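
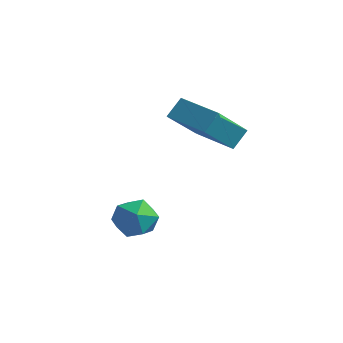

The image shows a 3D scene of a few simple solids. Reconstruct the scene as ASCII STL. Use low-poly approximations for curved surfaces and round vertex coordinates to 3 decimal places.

solid 
facet normal -0.994 0.047 0.100
outer loop
vertex -1.725 -0.266 4.309
vertex -1.779 1.112 3.121
vertex -1.812 -0.8 3.692
endloop
endfacet
facet normal 0.029 -0.758 0.652
outer loop
vertex -0.281 -0.872 3.539
vertex -1.725 -0.266 4.309
vertex -1.812 -0.8 3.692
endloop
endfacet
facet normal -0.994 0.047 0.100
outer loop
vertex -1.812 -0.8 3.692
vertex -1.779 1.112 3.121
vertex -1.866 0.578 2.505
endloop
endfacet
facet normal -0.106 -0.651 -0.751
outer loop
vertex -1.866 0.578 2.505
vertex -0.281 -0.872 3.539
vertex -1.812 -0.8 3.692
endloop
endfacet
facet normal 0.106 0.652 0.751
outer loop
vertex -1.725 -0.266 4.309
vertex -0.248 1.04 2.968
vertex -1.779 1.112 3.121
endloop
endfacet
facet normal 0.030 -0.757 0.652
outer loop
vertex -0.194 -0.338 4.155
vertex -1.725 -0.266 4.309
vertex -0.281 -0.872 3.539
endloop
endfacet
facet normal 0.106 0.651 0.751
outer loop
vertex -0.194 -0.338 4.155
vertex -0.248 1.04 2.968
vertex -1.725 -0.266 4.309
endloop
endfacet
facet normal -0.030 0.757 -0.652
outer loop
vertex -1.779 1.112 3.121
vertex -0.248 1.04 2.968
vertex -1.866 0.578 2.505
endloop
endfacet
facet normal -0.106 -0.652 -0.751
outer loop
vertex -0.335 0.506 2.351
vertex -0.281 -0.872 3.539
vertex -1.866 0.578 2.505
endloop
endfacet
facet normal -0.030 0.758 -0.652
outer loop
vertex -1.866 0.578 2.505
vertex -0.248 1.04 2.968
vertex -0.335 0.506 2.351
endloop
endfacet
facet normal 0.994 -0.047 -0.100
outer loop
vertex -0.335 0.506 2.351
vertex -0.194 -0.338 4.155
vertex -0.281 -0.872 3.539
endloop
endfacet
facet normal 0.994 -0.047 -0.100
outer loop
vertex -0.248 1.04 2.968
vertex -0.194 -0.338 4.155
vertex -0.335 0.506 2.351
endloop
endfacet
facet normal -0.275 0.743 0.610
outer loop
vertex -1.617 -1.615 0.16
vertex -2.248 -2.044 0.398
vertex -1.553 -2.106 0.787
endloop
endfacet
facet normal 0.433 0.731 0.528
outer loop
vertex -1.617 -1.615 0.16
vertex -1.553 -2.106 0.787
vertex -0.964 -2.066 0.249
endloop
endfacet
facet normal 0.576 0.800 -0.169
outer loop
vertex -1.617 -1.615 0.16
vertex -0.964 -2.066 0.249
vertex -1.295 -1.98 -0.473
endloop
endfacet
facet normal -0.045 0.855 -0.516
outer loop
vertex -1.617 -1.615 0.16
vertex -1.295 -1.98 -0.473
vertex -2.089 -1.966 -0.381
endloop
endfacet
facet normal -0.571 0.820 -0.034
outer loop
vertex -1.617 -1.615 0.16
vertex -2.089 -1.966 -0.381
vertex -2.248 -2.044 0.398
endloop
endfacet
facet normal 0.668 0.090 0.738
outer loop
vertex -0.964 -2.066 0.249
vertex -1.553 -2.106 0.787
vertex -1.191 -2.774 0.541
endloop
endfacet
facet normal -0.478 0.110 0.871
outer loop
vertex -1.553 -2.106 0.787
vertex -2.248 -2.044 0.398
vertex -1.985 -2.76 0.633
endloop
endfacet
facet normal -0.957 0.236 -0.172
outer loop
vertex -2.248 -2.044 0.398
vertex -2.089 -1.966 -0.381
vertex -2.316 -2.674 -0.089
endloop
endfacet
facet normal -0.105 0.293 -0.950
outer loop
vertex -2.089 -1.966 -0.381
vertex -1.295 -1.98 -0.473
vertex -1.727 -2.634 -0.627
endloop
endfacet
facet normal 0.899 0.203 -0.388
outer loop
vertex -1.295 -1.98 -0.473
vertex -0.964 -2.066 0.249
vertex -1.032 -2.696 -0.238
endloop
endfacet
facet normal 0.045 -0.855 0.516
outer loop
vertex -1.663 -3.125 -0.0
vertex -1.191 -2.774 0.541
vertex -1.985 -2.76 0.633
endloop
endfacet
facet normal -0.576 -0.800 0.169
outer loop
vertex -1.663 -3.125 -0.0
vertex -1.985 -2.76 0.633
vertex -2.316 -2.674 -0.089
endloop
endfacet
facet normal -0.433 -0.731 -0.528
outer loop
vertex -1.663 -3.125 -0.0
vertex -2.316 -2.674 -0.089
vertex -1.727 -2.634 -0.627
endloop
endfacet
facet normal 0.275 -0.743 -0.610
outer loop
vertex -1.663 -3.125 -0.0
vertex -1.727 -2.634 -0.627
vertex -1.032 -2.696 -0.238
endloop
endfacet
facet normal 0.571 -0.820 0.034
outer loop
vertex -1.663 -3.125 -0.0
vertex -1.032 -2.696 -0.238
vertex -1.191 -2.774 0.541
endloop
endfacet
facet normal 0.105 -0.293 0.950
outer loop
vertex -1.985 -2.76 0.633
vertex -1.191 -2.774 0.541
vertex -1.553 -2.106 0.787
endloop
endfacet
facet normal -0.899 -0.203 0.388
outer loop
vertex -2.316 -2.674 -0.089
vertex -1.985 -2.76 0.633
vertex -2.248 -2.044 0.398
endloop
endfacet
facet normal -0.668 -0.090 -0.738
outer loop
vertex -1.727 -2.634 -0.627
vertex -2.316 -2.674 -0.089
vertex -2.089 -1.966 -0.381
endloop
endfacet
facet normal 0.478 -0.110 -0.871
outer loop
vertex -1.032 -2.696 -0.238
vertex -1.727 -2.634 -0.627
vertex -1.295 -1.98 -0.473
endloop
endfacet
facet normal 0.957 -0.236 0.172
outer loop
vertex -1.191 -2.774 0.541
vertex -1.032 -2.696 -0.238
vertex -0.964 -2.066 0.249
endloop
endfacet

endsolid


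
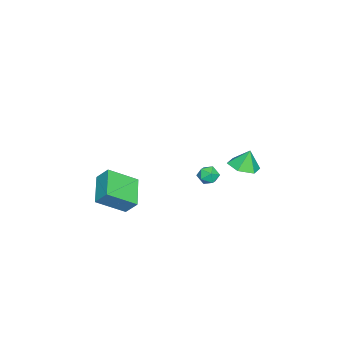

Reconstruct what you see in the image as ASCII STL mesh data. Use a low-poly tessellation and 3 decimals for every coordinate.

solid 
facet normal -0.592 0.753 -0.288
outer loop
vertex 2.768 3.734 1.089
vertex 2.367 3.597 1.556
vertex 2.838 4.005 1.654
endloop
endfacet
facet normal 0.089 0.894 -0.440
outer loop
vertex 2.768 3.734 1.089
vertex 2.838 4.005 1.654
vertex 3.344 3.799 1.338
endloop
endfacet
facet normal 0.332 0.375 -0.866
outer loop
vertex 2.768 3.734 1.089
vertex 3.344 3.799 1.338
vertex 3.185 3.263 1.045
endloop
endfacet
facet normal -0.200 -0.086 -0.976
outer loop
vertex 2.768 3.734 1.089
vertex 3.185 3.263 1.045
vertex 2.581 3.139 1.18
endloop
endfacet
facet normal -0.771 0.148 -0.619
outer loop
vertex 2.768 3.734 1.089
vertex 2.581 3.139 1.18
vertex 2.367 3.597 1.556
endloop
endfacet
facet normal 0.461 0.871 0.171
outer loop
vertex 3.344 3.799 1.338
vertex 2.838 4.005 1.654
vertex 3.299 3.701 1.96
endloop
endfacet
facet normal -0.643 0.643 0.415
outer loop
vertex 2.838 4.005 1.654
vertex 2.367 3.597 1.556
vertex 2.695 3.577 2.095
endloop
endfacet
facet normal -0.934 -0.337 -0.121
outer loop
vertex 2.367 3.597 1.556
vertex 2.581 3.139 1.18
vertex 2.536 3.041 1.802
endloop
endfacet
facet normal -0.009 -0.716 -0.698
outer loop
vertex 2.581 3.139 1.18
vertex 3.185 3.263 1.045
vertex 3.042 2.835 1.486
endloop
endfacet
facet normal 0.854 0.030 -0.519
outer loop
vertex 3.185 3.263 1.045
vertex 3.344 3.799 1.338
vertex 3.513 3.243 1.584
endloop
endfacet
facet normal 0.200 0.086 0.976
outer loop
vertex 3.112 3.106 2.051
vertex 3.299 3.701 1.96
vertex 2.695 3.577 2.095
endloop
endfacet
facet normal -0.332 -0.375 0.866
outer loop
vertex 3.112 3.106 2.051
vertex 2.695 3.577 2.095
vertex 2.536 3.041 1.802
endloop
endfacet
facet normal -0.089 -0.894 0.440
outer loop
vertex 3.112 3.106 2.051
vertex 2.536 3.041 1.802
vertex 3.042 2.835 1.486
endloop
endfacet
facet normal 0.592 -0.753 0.288
outer loop
vertex 3.112 3.106 2.051
vertex 3.042 2.835 1.486
vertex 3.513 3.243 1.584
endloop
endfacet
facet normal 0.771 -0.148 0.619
outer loop
vertex 3.112 3.106 2.051
vertex 3.513 3.243 1.584
vertex 3.299 3.701 1.96
endloop
endfacet
facet normal 0.009 0.716 0.698
outer loop
vertex 2.695 3.577 2.095
vertex 3.299 3.701 1.96
vertex 2.838 4.005 1.654
endloop
endfacet
facet normal -0.854 -0.030 0.519
outer loop
vertex 2.536 3.041 1.802
vertex 2.695 3.577 2.095
vertex 2.367 3.597 1.556
endloop
endfacet
facet normal -0.461 -0.871 -0.171
outer loop
vertex 3.042 2.835 1.486
vertex 2.536 3.041 1.802
vertex 2.581 3.139 1.18
endloop
endfacet
facet normal 0.643 -0.643 -0.415
outer loop
vertex 3.513 3.243 1.584
vertex 3.042 2.835 1.486
vertex 3.185 3.263 1.045
endloop
endfacet
facet normal 0.934 0.337 0.121
outer loop
vertex 3.299 3.701 1.96
vertex 3.513 3.243 1.584
vertex 3.344 3.799 1.338
endloop
endfacet
facet normal 0.154 -0.248 -0.956
outer loop
vertex -1.941 4.306 -1.124
vertex -2.458 3.542 -1.009
vertex -2.857 4.337 -1.28
endloop
endfacet
facet normal -0.026 0.941 0.337
outer loop
vertex -1.941 4.306 -1.124
vertex -2.857 4.337 -1.28
vertex -2.642 3.838 0.129
endloop
endfacet
facet normal 0.154 -0.248 -0.956
outer loop
vertex -2.857 4.337 -1.28
vertex -2.458 3.542 -1.009
vertex -3.374 3.573 -1.165
endloop
endfacet
facet normal -0.763 0.564 0.316
outer loop
vertex -2.857 4.337 -1.28
vertex -3.374 3.573 -1.165
vertex -2.642 3.838 0.129
endloop
endfacet
facet normal 0.154 -0.248 -0.956
outer loop
vertex -3.374 3.573 -1.165
vertex -2.458 3.542 -1.009
vertex -2.975 2.778 -0.894
endloop
endfacet
facet normal -0.824 -0.238 0.515
outer loop
vertex -3.374 3.573 -1.165
vertex -2.975 2.778 -0.894
vertex -2.642 3.838 0.129
endloop
endfacet
facet normal 0.155 -0.249 -0.956
outer loop
vertex -2.975 2.778 -0.894
vertex -2.458 3.542 -1.009
vertex -2.059 2.747 -0.737
endloop
endfacet
facet normal -0.148 -0.662 0.734
outer loop
vertex -2.975 2.778 -0.894
vertex -2.059 2.747 -0.737
vertex -2.642 3.838 0.129
endloop
endfacet
facet normal 0.155 -0.249 -0.956
outer loop
vertex -2.059 2.747 -0.737
vertex -2.458 3.542 -1.009
vertex -1.542 3.511 -0.852
endloop
endfacet
facet normal 0.589 -0.285 0.756
outer loop
vertex -2.059 2.747 -0.737
vertex -1.542 3.511 -0.852
vertex -2.642 3.838 0.129
endloop
endfacet
facet normal 0.155 -0.249 -0.956
outer loop
vertex -1.542 3.511 -0.852
vertex -2.458 3.542 -1.009
vertex -1.941 4.306 -1.124
endloop
endfacet
facet normal 0.650 0.517 0.557
outer loop
vertex -1.542 3.511 -0.852
vertex -1.941 4.306 -1.124
vertex -2.642 3.838 0.129
endloop
endfacet
facet normal -0.873 -0.309 0.377
outer loop
vertex 3.512 -2.358 0.472
vertex 3.606 -1.683 1.244
vertex 2.621 -1.077 -0.54
endloop
endfacet
facet normal -0.091 -0.655 -0.750
outer loop
vertex 4.254 -0.497 -1.244
vertex 3.512 -2.358 0.472
vertex 2.621 -1.077 -0.54
endloop
endfacet
facet normal -0.873 -0.309 0.377
outer loop
vertex 2.621 -1.077 -0.54
vertex 3.606 -1.683 1.244
vertex 2.715 -0.402 0.232
endloop
endfacet
facet normal -0.479 0.689 -0.544
outer loop
vertex 2.715 -0.402 0.232
vertex 4.254 -0.497 -1.244
vertex 2.621 -1.077 -0.54
endloop
endfacet
facet normal 0.479 -0.689 0.544
outer loop
vertex 3.512 -2.358 0.472
vertex 5.239 -1.103 0.54
vertex 3.606 -1.683 1.244
endloop
endfacet
facet normal -0.091 -0.655 -0.750
outer loop
vertex 5.145 -1.778 -0.232
vertex 3.512 -2.358 0.472
vertex 4.254 -0.497 -1.244
endloop
endfacet
facet normal 0.479 -0.689 0.544
outer loop
vertex 5.145 -1.778 -0.232
vertex 5.239 -1.103 0.54
vertex 3.512 -2.358 0.472
endloop
endfacet
facet normal 0.091 0.655 0.750
outer loop
vertex 3.606 -1.683 1.244
vertex 5.239 -1.103 0.54
vertex 2.715 -0.402 0.232
endloop
endfacet
facet normal -0.479 0.689 -0.544
outer loop
vertex 4.348 0.178 -0.472
vertex 4.254 -0.497 -1.244
vertex 2.715 -0.402 0.232
endloop
endfacet
facet normal 0.091 0.655 0.750
outer loop
vertex 2.715 -0.402 0.232
vertex 5.239 -1.103 0.54
vertex 4.348 0.178 -0.472
endloop
endfacet
facet normal 0.873 0.309 -0.377
outer loop
vertex 4.348 0.178 -0.472
vertex 5.145 -1.778 -0.232
vertex 4.254 -0.497 -1.244
endloop
endfacet
facet normal 0.873 0.309 -0.377
outer loop
vertex 5.239 -1.103 0.54
vertex 5.145 -1.778 -0.232
vertex 4.348 0.178 -0.472
endloop
endfacet

endsolid


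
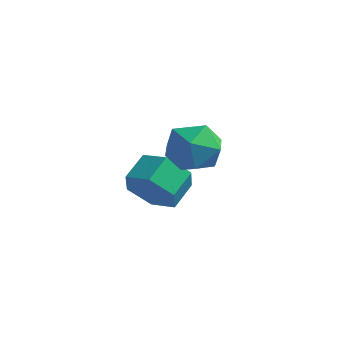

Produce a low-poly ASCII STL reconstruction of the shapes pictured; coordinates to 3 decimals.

solid 
facet normal -0.014 -0.904 -0.428
outer loop
vertex 0.288 -1.718 -4.09
vertex -0.509 -2.026 -3.413
vertex -0.754 -1.568 -4.372
endloop
endfacet
facet normal 0.293 0.405 -0.866
outer loop
vertex 0.288 -1.718 -4.09
vertex -0.754 -1.568 -4.372
vertex 0.306 -0.606 -3.564
endloop
endfacet
facet normal 0.292 0.406 -0.866
outer loop
vertex 0.306 -0.606 -3.564
vertex -0.754 -1.568 -4.372
vertex -0.737 -0.456 -3.845
endloop
endfacet
facet normal 0.015 0.904 0.428
outer loop
vertex 0.306 -0.606 -3.564
vertex -0.737 -0.456 -3.845
vertex -0.491 -0.914 -2.887
endloop
endfacet
facet normal -0.014 -0.904 -0.428
outer loop
vertex -0.754 -1.568 -4.372
vertex -0.509 -2.026 -3.413
vertex -1.551 -1.876 -3.695
endloop
endfacet
facet normal -0.682 0.322 -0.657
outer loop
vertex -0.754 -1.568 -4.372
vertex -1.551 -1.876 -3.695
vertex -0.737 -0.456 -3.845
endloop
endfacet
facet normal -0.682 0.322 -0.656
outer loop
vertex -0.737 -0.456 -3.845
vertex -1.551 -1.876 -3.695
vertex -1.534 -0.765 -3.168
endloop
endfacet
facet normal 0.014 0.903 0.428
outer loop
vertex -0.737 -0.456 -3.845
vertex -1.534 -0.765 -3.168
vertex -0.491 -0.914 -2.887
endloop
endfacet
facet normal -0.014 -0.904 -0.428
outer loop
vertex -1.551 -1.876 -3.695
vertex -0.509 -2.026 -3.413
vertex -1.306 -2.334 -2.736
endloop
endfacet
facet normal -0.974 -0.084 0.209
outer loop
vertex -1.551 -1.876 -3.695
vertex -1.306 -2.334 -2.736
vertex -1.534 -0.765 -3.168
endloop
endfacet
facet normal -0.974 -0.084 0.210
outer loop
vertex -1.534 -0.765 -3.168
vertex -1.306 -2.334 -2.736
vertex -1.288 -1.222 -2.21
endloop
endfacet
facet normal 0.014 0.904 0.428
outer loop
vertex -1.534 -0.765 -3.168
vertex -1.288 -1.222 -2.21
vertex -0.491 -0.914 -2.887
endloop
endfacet
facet normal -0.015 -0.904 -0.428
outer loop
vertex -1.306 -2.334 -2.736
vertex -0.509 -2.026 -3.413
vertex -0.263 -2.484 -2.455
endloop
endfacet
facet normal -0.292 -0.405 0.866
outer loop
vertex -1.306 -2.334 -2.736
vertex -0.263 -2.484 -2.455
vertex -1.288 -1.222 -2.21
endloop
endfacet
facet normal -0.293 -0.406 0.866
outer loop
vertex -1.288 -1.222 -2.21
vertex -0.263 -2.484 -2.455
vertex -0.246 -1.372 -1.928
endloop
endfacet
facet normal 0.014 0.904 0.428
outer loop
vertex -1.288 -1.222 -2.21
vertex -0.246 -1.372 -1.928
vertex -0.491 -0.914 -2.887
endloop
endfacet
facet normal -0.014 -0.903 -0.428
outer loop
vertex -0.263 -2.484 -2.455
vertex -0.509 -2.026 -3.413
vertex 0.534 -2.175 -3.132
endloop
endfacet
facet normal 0.682 -0.322 0.657
outer loop
vertex -0.263 -2.484 -2.455
vertex 0.534 -2.175 -3.132
vertex -0.246 -1.372 -1.928
endloop
endfacet
facet normal 0.682 -0.322 0.657
outer loop
vertex -0.246 -1.372 -1.928
vertex 0.534 -2.175 -3.132
vertex 0.551 -1.064 -2.605
endloop
endfacet
facet normal 0.014 0.904 0.428
outer loop
vertex -0.246 -1.372 -1.928
vertex 0.551 -1.064 -2.605
vertex -0.491 -0.914 -2.887
endloop
endfacet
facet normal -0.014 -0.904 -0.428
outer loop
vertex 0.534 -2.175 -3.132
vertex -0.509 -2.026 -3.413
vertex 0.288 -1.718 -4.09
endloop
endfacet
facet normal 0.974 0.085 -0.210
outer loop
vertex 0.534 -2.175 -3.132
vertex 0.288 -1.718 -4.09
vertex 0.551 -1.064 -2.605
endloop
endfacet
facet normal 0.974 0.083 -0.209
outer loop
vertex 0.551 -1.064 -2.605
vertex 0.288 -1.718 -4.09
vertex 0.306 -0.606 -3.564
endloop
endfacet
facet normal 0.014 0.904 0.428
outer loop
vertex 0.551 -1.064 -2.605
vertex 0.306 -0.606 -3.564
vertex -0.491 -0.914 -2.887
endloop
endfacet
facet normal -0.876 -0.440 0.197
outer loop
vertex 0.947 -3.313 0.045
vertex 1.473 -4.279 0.225
vertex 1.306 -3.57 1.068
endloop
endfacet
facet normal -0.892 0.250 0.376
outer loop
vertex 0.947 -3.313 0.045
vertex 1.306 -3.57 1.068
vertex 1.432 -2.534 0.677
endloop
endfacet
facet normal -0.745 0.633 -0.209
outer loop
vertex 0.947 -3.313 0.045
vertex 1.432 -2.534 0.677
vertex 1.677 -2.603 -0.408
endloop
endfacet
facet normal -0.639 0.179 -0.748
outer loop
vertex 0.947 -3.313 0.045
vertex 1.677 -2.603 -0.408
vertex 1.702 -3.682 -0.688
endloop
endfacet
facet normal -0.720 -0.485 -0.497
outer loop
vertex 0.947 -3.313 0.045
vertex 1.702 -3.682 -0.688
vertex 1.473 -4.279 0.225
endloop
endfacet
facet normal -0.374 0.367 0.852
outer loop
vertex 1.432 -2.534 0.677
vertex 1.306 -3.57 1.068
vertex 2.258 -3.018 1.248
endloop
endfacet
facet normal -0.347 -0.750 0.562
outer loop
vertex 1.306 -3.57 1.068
vertex 1.473 -4.279 0.225
vertex 2.283 -4.097 0.968
endloop
endfacet
facet normal -0.094 -0.822 -0.561
outer loop
vertex 1.473 -4.279 0.225
vertex 1.702 -3.682 -0.688
vertex 2.528 -4.166 -0.117
endloop
endfacet
facet normal 0.037 0.252 -0.967
outer loop
vertex 1.702 -3.682 -0.688
vertex 1.677 -2.603 -0.408
vertex 2.654 -3.13 -0.508
endloop
endfacet
facet normal -0.136 0.986 -0.093
outer loop
vertex 1.677 -2.603 -0.408
vertex 1.432 -2.534 0.677
vertex 2.487 -2.421 0.335
endloop
endfacet
facet normal 0.639 -0.179 0.748
outer loop
vertex 3.013 -3.387 0.515
vertex 2.258 -3.018 1.248
vertex 2.283 -4.097 0.968
endloop
endfacet
facet normal 0.745 -0.633 0.209
outer loop
vertex 3.013 -3.387 0.515
vertex 2.283 -4.097 0.968
vertex 2.528 -4.166 -0.117
endloop
endfacet
facet normal 0.892 -0.250 -0.376
outer loop
vertex 3.013 -3.387 0.515
vertex 2.528 -4.166 -0.117
vertex 2.654 -3.13 -0.508
endloop
endfacet
facet normal 0.876 0.440 -0.197
outer loop
vertex 3.013 -3.387 0.515
vertex 2.654 -3.13 -0.508
vertex 2.487 -2.421 0.335
endloop
endfacet
facet normal 0.720 0.485 0.497
outer loop
vertex 3.013 -3.387 0.515
vertex 2.487 -2.421 0.335
vertex 2.258 -3.018 1.248
endloop
endfacet
facet normal -0.037 -0.252 0.967
outer loop
vertex 2.283 -4.097 0.968
vertex 2.258 -3.018 1.248
vertex 1.306 -3.57 1.068
endloop
endfacet
facet normal 0.136 -0.986 0.093
outer loop
vertex 2.528 -4.166 -0.117
vertex 2.283 -4.097 0.968
vertex 1.473 -4.279 0.225
endloop
endfacet
facet normal 0.374 -0.367 -0.852
outer loop
vertex 2.654 -3.13 -0.508
vertex 2.528 -4.166 -0.117
vertex 1.702 -3.682 -0.688
endloop
endfacet
facet normal 0.347 0.750 -0.562
outer loop
vertex 2.487 -2.421 0.335
vertex 2.654 -3.13 -0.508
vertex 1.677 -2.603 -0.408
endloop
endfacet
facet normal 0.094 0.822 0.561
outer loop
vertex 2.258 -3.018 1.248
vertex 2.487 -2.421 0.335
vertex 1.432 -2.534 0.677
endloop
endfacet

endsolid


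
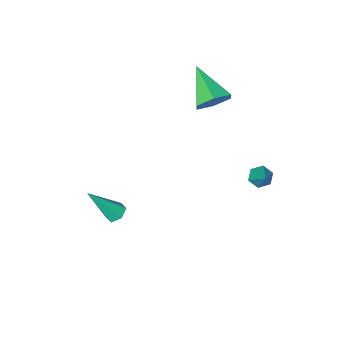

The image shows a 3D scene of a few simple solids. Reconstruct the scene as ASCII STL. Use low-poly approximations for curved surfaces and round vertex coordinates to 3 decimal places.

solid 
facet normal -0.288 -0.679 -0.675
outer loop
vertex -1.988 2.803 -2.754
vertex -2.27 2.544 -2.373
vertex -2.505 2.933 -2.664
endloop
endfacet
facet normal 0.135 0.868 -0.479
outer loop
vertex -1.988 2.803 -2.754
vertex -2.505 2.933 -2.664
vertex -1.85 3.536 -1.387
endloop
endfacet
facet normal -0.288 -0.679 -0.675
outer loop
vertex -2.505 2.933 -2.664
vertex -2.27 2.544 -2.373
vertex -2.786 2.674 -2.284
endloop
endfacet
facet normal -0.678 0.735 0.000
outer loop
vertex -2.505 2.933 -2.664
vertex -2.786 2.674 -2.284
vertex -1.85 3.536 -1.387
endloop
endfacet
facet normal -0.288 -0.680 -0.675
outer loop
vertex -2.786 2.674 -2.284
vertex -2.27 2.544 -2.373
vertex -2.552 2.285 -1.992
endloop
endfacet
facet normal -0.726 0.077 0.684
outer loop
vertex -2.786 2.674 -2.284
vertex -2.552 2.285 -1.992
vertex -1.85 3.536 -1.387
endloop
endfacet
facet normal -0.287 -0.680 -0.675
outer loop
vertex -2.552 2.285 -1.992
vertex -2.27 2.544 -2.373
vertex -2.035 2.155 -2.081
endloop
endfacet
facet normal 0.039 -0.453 0.891
outer loop
vertex -2.552 2.285 -1.992
vertex -2.035 2.155 -2.081
vertex -1.85 3.536 -1.387
endloop
endfacet
facet normal -0.287 -0.680 -0.675
outer loop
vertex -2.035 2.155 -2.081
vertex -2.27 2.544 -2.373
vertex -1.753 2.414 -2.462
endloop
endfacet
facet normal 0.852 -0.321 0.412
outer loop
vertex -2.035 2.155 -2.081
vertex -1.753 2.414 -2.462
vertex -1.85 3.536 -1.387
endloop
endfacet
facet normal -0.287 -0.680 -0.675
outer loop
vertex -1.753 2.414 -2.462
vertex -2.27 2.544 -2.373
vertex -1.988 2.803 -2.754
endloop
endfacet
facet normal 0.900 0.339 -0.273
outer loop
vertex -1.753 2.414 -2.462
vertex -1.988 2.803 -2.754
vertex -1.85 3.536 -1.387
endloop
endfacet
facet normal 0.081 0.849 -0.522
outer loop
vertex -1.106 -0.572 0.387
vertex -1.96 -0.618 0.179
vertex -1.707 -0.194 0.908
endloop
endfacet
facet normal 0.647 -0.021 0.762
outer loop
vertex -1.106 -0.572 0.387
vertex -1.707 -0.194 0.908
vertex -2.12 -2.282 1.201
endloop
endfacet
facet normal 0.082 0.849 -0.522
outer loop
vertex -1.707 -0.194 0.908
vertex -1.96 -0.618 0.179
vertex -2.561 -0.24 0.699
endloop
endfacet
facet normal -0.243 0.182 0.953
outer loop
vertex -1.707 -0.194 0.908
vertex -2.561 -0.24 0.699
vertex -2.12 -2.282 1.201
endloop
endfacet
facet normal 0.082 0.849 -0.522
outer loop
vertex -2.561 -0.24 0.699
vertex -1.96 -0.618 0.179
vertex -2.814 -0.664 -0.03
endloop
endfacet
facet normal -0.919 -0.105 0.380
outer loop
vertex -2.561 -0.24 0.699
vertex -2.814 -0.664 -0.03
vertex -2.12 -2.282 1.201
endloop
endfacet
facet normal 0.082 0.849 -0.521
outer loop
vertex -2.814 -0.664 -0.03
vertex -1.96 -0.618 0.179
vertex -2.213 -1.041 -0.55
endloop
endfacet
facet normal -0.706 -0.595 -0.384
outer loop
vertex -2.814 -0.664 -0.03
vertex -2.213 -1.041 -0.55
vertex -2.12 -2.282 1.201
endloop
endfacet
facet normal 0.081 0.850 -0.521
outer loop
vertex -2.213 -1.041 -0.55
vertex -1.96 -0.618 0.179
vertex -1.359 -0.995 -0.342
endloop
endfacet
facet normal 0.183 -0.797 -0.575
outer loop
vertex -2.213 -1.041 -0.55
vertex -1.359 -0.995 -0.342
vertex -2.12 -2.282 1.201
endloop
endfacet
facet normal 0.081 0.850 -0.521
outer loop
vertex -1.359 -0.995 -0.342
vertex -1.96 -0.618 0.179
vertex -1.106 -0.572 0.387
endloop
endfacet
facet normal 0.860 -0.511 -0.002
outer loop
vertex -1.359 -0.995 -0.342
vertex -1.106 -0.572 0.387
vertex -2.12 -2.282 1.201
endloop
endfacet
facet normal -0.553 0.227 -0.802
outer loop
vertex 3.328 -0.495 -4.926
vertex 2.961 -0.277 -4.611
vertex 3.358 0.019 -4.801
endloop
endfacet
facet normal 0.936 0.031 -0.351
outer loop
vertex 3.328 -0.495 -4.926
vertex 3.358 0.019 -4.801
vertex 4.039 -0.723 -3.049
endloop
endfacet
facet normal -0.553 0.228 -0.801
outer loop
vertex 3.358 0.019 -4.801
vertex 2.961 -0.277 -4.611
vertex 2.992 0.237 -4.486
endloop
endfacet
facet normal 0.580 0.806 0.116
outer loop
vertex 3.358 0.019 -4.801
vertex 2.992 0.237 -4.486
vertex 4.039 -0.723 -3.049
endloop
endfacet
facet normal -0.552 0.228 -0.802
outer loop
vertex 2.992 0.237 -4.486
vertex 2.961 -0.277 -4.611
vertex 2.595 -0.059 -4.297
endloop
endfacet
facet normal -0.230 0.724 0.651
outer loop
vertex 2.992 0.237 -4.486
vertex 2.595 -0.059 -4.297
vertex 4.039 -0.723 -3.049
endloop
endfacet
facet normal -0.552 0.228 -0.802
outer loop
vertex 2.595 -0.059 -4.297
vertex 2.961 -0.277 -4.611
vertex 2.564 -0.573 -4.422
endloop
endfacet
facet normal -0.682 -0.134 0.719
outer loop
vertex 2.595 -0.059 -4.297
vertex 2.564 -0.573 -4.422
vertex 4.039 -0.723 -3.049
endloop
endfacet
facet normal -0.552 0.229 -0.802
outer loop
vertex 2.564 -0.573 -4.422
vertex 2.961 -0.277 -4.611
vertex 2.931 -0.791 -4.737
endloop
endfacet
facet normal -0.326 -0.911 0.251
outer loop
vertex 2.564 -0.573 -4.422
vertex 2.931 -0.791 -4.737
vertex 4.039 -0.723 -3.049
endloop
endfacet
facet normal -0.552 0.229 -0.802
outer loop
vertex 2.931 -0.791 -4.737
vertex 2.961 -0.277 -4.611
vertex 3.328 -0.495 -4.926
endloop
endfacet
facet normal 0.483 -0.829 -0.284
outer loop
vertex 2.931 -0.791 -4.737
vertex 3.328 -0.495 -4.926
vertex 4.039 -0.723 -3.049
endloop
endfacet

endsolid


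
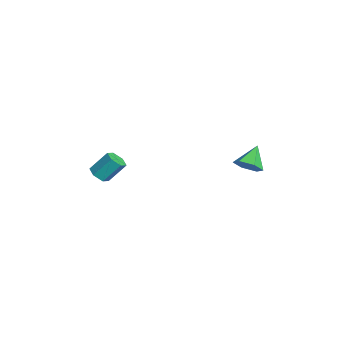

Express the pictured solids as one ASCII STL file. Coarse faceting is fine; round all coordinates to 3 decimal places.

solid 
facet normal -0.043 -0.649 -0.760
outer loop
vertex 2.44 -3.469 0.325
vertex 1.851 -3.538 0.417
vertex 2.048 -3.113 0.043
endloop
endfacet
facet normal 0.756 0.476 -0.450
outer loop
vertex 2.44 -3.469 0.325
vertex 2.048 -3.113 0.043
vertex 2.498 -2.593 1.35
endloop
endfacet
facet normal 0.756 0.476 -0.450
outer loop
vertex 2.498 -2.593 1.35
vertex 2.048 -3.113 0.043
vertex 2.106 -2.237 1.068
endloop
endfacet
facet normal 0.044 0.650 0.759
outer loop
vertex 2.498 -2.593 1.35
vertex 2.106 -2.237 1.068
vertex 1.909 -2.662 1.443
endloop
endfacet
facet normal -0.043 -0.649 -0.760
outer loop
vertex 2.048 -3.113 0.043
vertex 1.851 -3.538 0.417
vertex 1.459 -3.182 0.135
endloop
endfacet
facet normal -0.187 0.752 -0.632
outer loop
vertex 2.048 -3.113 0.043
vertex 1.459 -3.182 0.135
vertex 2.106 -2.237 1.068
endloop
endfacet
facet normal -0.188 0.752 -0.632
outer loop
vertex 2.106 -2.237 1.068
vertex 1.459 -3.182 0.135
vertex 1.517 -2.306 1.161
endloop
endfacet
facet normal 0.044 0.650 0.759
outer loop
vertex 2.106 -2.237 1.068
vertex 1.517 -2.306 1.161
vertex 1.909 -2.662 1.443
endloop
endfacet
facet normal -0.044 -0.650 -0.759
outer loop
vertex 1.459 -3.182 0.135
vertex 1.851 -3.538 0.417
vertex 1.262 -3.607 0.51
endloop
endfacet
facet normal -0.944 0.276 -0.183
outer loop
vertex 1.459 -3.182 0.135
vertex 1.262 -3.607 0.51
vertex 1.517 -2.306 1.161
endloop
endfacet
facet normal -0.943 0.276 -0.183
outer loop
vertex 1.517 -2.306 1.161
vertex 1.262 -3.607 0.51
vertex 1.32 -2.731 1.535
endloop
endfacet
facet normal 0.043 0.649 0.760
outer loop
vertex 1.517 -2.306 1.161
vertex 1.32 -2.731 1.535
vertex 1.909 -2.662 1.443
endloop
endfacet
facet normal -0.044 -0.650 -0.759
outer loop
vertex 1.262 -3.607 0.51
vertex 1.851 -3.538 0.417
vertex 1.654 -3.963 0.792
endloop
endfacet
facet normal -0.756 -0.476 0.450
outer loop
vertex 1.262 -3.607 0.51
vertex 1.654 -3.963 0.792
vertex 1.32 -2.731 1.535
endloop
endfacet
facet normal -0.756 -0.476 0.450
outer loop
vertex 1.32 -2.731 1.535
vertex 1.654 -3.963 0.792
vertex 1.712 -3.087 1.817
endloop
endfacet
facet normal 0.043 0.649 0.760
outer loop
vertex 1.32 -2.731 1.535
vertex 1.712 -3.087 1.817
vertex 1.909 -2.662 1.443
endloop
endfacet
facet normal -0.044 -0.650 -0.759
outer loop
vertex 1.654 -3.963 0.792
vertex 1.851 -3.538 0.417
vertex 2.243 -3.894 0.699
endloop
endfacet
facet normal 0.188 -0.752 0.632
outer loop
vertex 1.654 -3.963 0.792
vertex 2.243 -3.894 0.699
vertex 1.712 -3.087 1.817
endloop
endfacet
facet normal 0.187 -0.752 0.632
outer loop
vertex 1.712 -3.087 1.817
vertex 2.243 -3.894 0.699
vertex 2.301 -3.018 1.725
endloop
endfacet
facet normal 0.043 0.649 0.760
outer loop
vertex 1.712 -3.087 1.817
vertex 2.301 -3.018 1.725
vertex 1.909 -2.662 1.443
endloop
endfacet
facet normal -0.043 -0.649 -0.760
outer loop
vertex 2.243 -3.894 0.699
vertex 1.851 -3.538 0.417
vertex 2.44 -3.469 0.325
endloop
endfacet
facet normal 0.943 -0.277 0.183
outer loop
vertex 2.243 -3.894 0.699
vertex 2.44 -3.469 0.325
vertex 2.301 -3.018 1.725
endloop
endfacet
facet normal 0.944 -0.276 0.183
outer loop
vertex 2.301 -3.018 1.725
vertex 2.44 -3.469 0.325
vertex 2.498 -2.593 1.35
endloop
endfacet
facet normal 0.044 0.650 0.759
outer loop
vertex 2.301 -3.018 1.725
vertex 2.498 -2.593 1.35
vertex 1.909 -2.662 1.443
endloop
endfacet
facet normal 0.584 -0.497 -0.642
outer loop
vertex 4.17 3.566 1.531
vertex 3.55 3.419 1.081
vertex 3.972 4.065 0.965
endloop
endfacet
facet normal 0.433 0.746 0.506
outer loop
vertex 4.17 3.566 1.531
vertex 3.972 4.065 0.965
vertex 2.75 4.101 1.959
endloop
endfacet
facet normal 0.585 -0.497 -0.641
outer loop
vertex 3.972 4.065 0.965
vertex 3.55 3.419 1.081
vertex 3.353 3.918 0.514
endloop
endfacet
facet normal -0.109 0.979 -0.170
outer loop
vertex 3.972 4.065 0.965
vertex 3.353 3.918 0.514
vertex 2.75 4.101 1.959
endloop
endfacet
facet normal 0.585 -0.497 -0.641
outer loop
vertex 3.353 3.918 0.514
vertex 3.55 3.419 1.081
vertex 2.931 3.272 0.63
endloop
endfacet
facet normal -0.801 0.453 -0.392
outer loop
vertex 3.353 3.918 0.514
vertex 2.931 3.272 0.63
vertex 2.75 4.101 1.959
endloop
endfacet
facet normal 0.585 -0.497 -0.641
outer loop
vertex 2.931 3.272 0.63
vertex 3.55 3.419 1.081
vertex 3.128 2.774 1.196
endloop
endfacet
facet normal -0.950 -0.306 0.061
outer loop
vertex 2.931 3.272 0.63
vertex 3.128 2.774 1.196
vertex 2.75 4.101 1.959
endloop
endfacet
facet normal 0.584 -0.497 -0.642
outer loop
vertex 3.128 2.774 1.196
vertex 3.55 3.419 1.081
vertex 3.748 2.921 1.647
endloop
endfacet
facet normal -0.408 -0.540 0.737
outer loop
vertex 3.128 2.774 1.196
vertex 3.748 2.921 1.647
vertex 2.75 4.101 1.959
endloop
endfacet
facet normal 0.584 -0.497 -0.642
outer loop
vertex 3.748 2.921 1.647
vertex 3.55 3.419 1.081
vertex 4.17 3.566 1.531
endloop
endfacet
facet normal 0.284 -0.013 0.959
outer loop
vertex 3.748 2.921 1.647
vertex 4.17 3.566 1.531
vertex 2.75 4.101 1.959
endloop
endfacet

endsolid


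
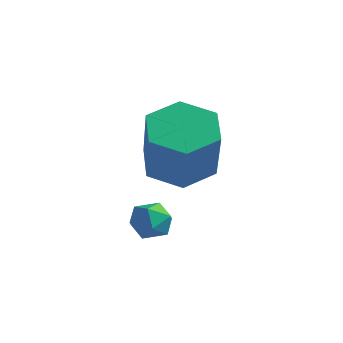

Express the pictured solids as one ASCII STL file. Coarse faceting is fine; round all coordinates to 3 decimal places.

solid 
facet normal -0.400 0.398 -0.826
outer loop
vertex -3.73 -2.618 1.064
vertex -4.367 -2.017 1.662
vertex -3.413 -1.655 1.374
endloop
endfacet
facet normal 0.866 -0.130 -0.483
outer loop
vertex -3.73 -2.618 1.064
vertex -3.413 -1.655 1.374
vertex -2.916 -3.423 2.741
endloop
endfacet
facet normal 0.866 -0.129 -0.482
outer loop
vertex -2.916 -3.423 2.741
vertex -3.413 -1.655 1.374
vertex -2.6 -2.46 3.05
endloop
endfacet
facet normal 0.401 -0.397 0.826
outer loop
vertex -2.916 -3.423 2.741
vertex -2.6 -2.46 3.05
vertex -3.553 -2.823 3.338
endloop
endfacet
facet normal -0.400 0.397 -0.826
outer loop
vertex -3.413 -1.655 1.374
vertex -4.367 -2.017 1.662
vertex -4.05 -1.054 1.971
endloop
endfacet
facet normal 0.692 0.722 0.011
outer loop
vertex -3.413 -1.655 1.374
vertex -4.05 -1.054 1.971
vertex -2.6 -2.46 3.05
endloop
endfacet
facet normal 0.692 0.722 0.012
outer loop
vertex -2.6 -2.46 3.05
vertex -4.05 -1.054 1.971
vertex -3.237 -1.86 3.648
endloop
endfacet
facet normal 0.401 -0.397 0.826
outer loop
vertex -2.6 -2.46 3.05
vertex -3.237 -1.86 3.648
vertex -3.553 -2.823 3.338
endloop
endfacet
facet normal -0.400 0.397 -0.826
outer loop
vertex -4.05 -1.054 1.971
vertex -4.367 -2.017 1.662
vertex -5.004 -1.417 2.259
endloop
endfacet
facet normal -0.175 0.852 0.494
outer loop
vertex -4.05 -1.054 1.971
vertex -5.004 -1.417 2.259
vertex -3.237 -1.86 3.648
endloop
endfacet
facet normal -0.174 0.852 0.494
outer loop
vertex -3.237 -1.86 3.648
vertex -5.004 -1.417 2.259
vertex -4.19 -2.222 3.936
endloop
endfacet
facet normal 0.400 -0.397 0.826
outer loop
vertex -3.237 -1.86 3.648
vertex -4.19 -2.222 3.936
vertex -3.553 -2.823 3.338
endloop
endfacet
facet normal -0.401 0.397 -0.826
outer loop
vertex -5.004 -1.417 2.259
vertex -4.367 -2.017 1.662
vertex -5.32 -2.38 1.95
endloop
endfacet
facet normal -0.866 0.129 0.483
outer loop
vertex -5.004 -1.417 2.259
vertex -5.32 -2.38 1.95
vertex -4.19 -2.222 3.936
endloop
endfacet
facet normal -0.866 0.130 0.483
outer loop
vertex -4.19 -2.222 3.936
vertex -5.32 -2.38 1.95
vertex -4.507 -3.185 3.626
endloop
endfacet
facet normal 0.400 -0.398 0.826
outer loop
vertex -4.19 -2.222 3.936
vertex -4.507 -3.185 3.626
vertex -3.553 -2.823 3.338
endloop
endfacet
facet normal -0.401 0.397 -0.826
outer loop
vertex -5.32 -2.38 1.95
vertex -4.367 -2.017 1.662
vertex -4.683 -2.98 1.352
endloop
endfacet
facet normal -0.691 -0.722 -0.012
outer loop
vertex -5.32 -2.38 1.95
vertex -4.683 -2.98 1.352
vertex -4.507 -3.185 3.626
endloop
endfacet
facet normal -0.692 -0.722 -0.012
outer loop
vertex -4.507 -3.185 3.626
vertex -4.683 -2.98 1.352
vertex -3.87 -3.786 3.029
endloop
endfacet
facet normal 0.400 -0.397 0.826
outer loop
vertex -4.507 -3.185 3.626
vertex -3.87 -3.786 3.029
vertex -3.553 -2.823 3.338
endloop
endfacet
facet normal -0.400 0.397 -0.826
outer loop
vertex -4.683 -2.98 1.352
vertex -4.367 -2.017 1.662
vertex -3.73 -2.618 1.064
endloop
endfacet
facet normal 0.174 -0.852 -0.494
outer loop
vertex -4.683 -2.98 1.352
vertex -3.73 -2.618 1.064
vertex -3.87 -3.786 3.029
endloop
endfacet
facet normal 0.175 -0.852 -0.494
outer loop
vertex -3.87 -3.786 3.029
vertex -3.73 -2.618 1.064
vertex -2.916 -3.423 2.741
endloop
endfacet
facet normal 0.400 -0.397 0.826
outer loop
vertex -3.87 -3.786 3.029
vertex -2.916 -3.423 2.741
vertex -3.553 -2.823 3.338
endloop
endfacet
facet normal -0.644 0.479 0.597
outer loop
vertex -4.409 -3.178 0.15
vertex -4.448 -3.713 0.537
vertex -3.991 -3.25 0.659
endloop
endfacet
facet normal -0.192 0.937 0.290
outer loop
vertex -4.409 -3.178 0.15
vertex -3.991 -3.25 0.659
vertex -3.768 -3.024 0.077
endloop
endfacet
facet normal -0.257 0.871 -0.418
outer loop
vertex -4.409 -3.178 0.15
vertex -3.768 -3.024 0.077
vertex -4.088 -3.349 -0.404
endloop
endfacet
facet normal -0.749 0.372 -0.549
outer loop
vertex -4.409 -3.178 0.15
vertex -4.088 -3.349 -0.404
vertex -4.508 -3.775 -0.12
endloop
endfacet
facet normal -0.989 0.129 0.078
outer loop
vertex -4.409 -3.178 0.15
vertex -4.508 -3.775 -0.12
vertex -4.448 -3.713 0.537
endloop
endfacet
facet normal 0.471 0.746 0.470
outer loop
vertex -3.768 -3.024 0.077
vertex -3.991 -3.25 0.659
vertex -3.412 -3.465 0.42
endloop
endfacet
facet normal -0.261 0.003 0.965
outer loop
vertex -3.991 -3.25 0.659
vertex -4.448 -3.713 0.537
vertex -3.832 -3.891 0.704
endloop
endfacet
facet normal -0.818 -0.561 0.128
outer loop
vertex -4.448 -3.713 0.537
vertex -4.508 -3.775 -0.12
vertex -4.152 -4.216 0.223
endloop
endfacet
facet normal -0.429 -0.169 -0.887
outer loop
vertex -4.508 -3.775 -0.12
vertex -4.088 -3.349 -0.404
vertex -3.929 -3.99 -0.359
endloop
endfacet
facet normal 0.368 0.638 -0.676
outer loop
vertex -4.088 -3.349 -0.404
vertex -3.768 -3.024 0.077
vertex -3.472 -3.527 -0.237
endloop
endfacet
facet normal 0.749 -0.372 0.549
outer loop
vertex -3.511 -4.062 0.15
vertex -3.412 -3.465 0.42
vertex -3.832 -3.891 0.704
endloop
endfacet
facet normal 0.257 -0.871 0.418
outer loop
vertex -3.511 -4.062 0.15
vertex -3.832 -3.891 0.704
vertex -4.152 -4.216 0.223
endloop
endfacet
facet normal 0.192 -0.937 -0.290
outer loop
vertex -3.511 -4.062 0.15
vertex -4.152 -4.216 0.223
vertex -3.929 -3.99 -0.359
endloop
endfacet
facet normal 0.644 -0.479 -0.597
outer loop
vertex -3.511 -4.062 0.15
vertex -3.929 -3.99 -0.359
vertex -3.472 -3.527 -0.237
endloop
endfacet
facet normal 0.989 -0.129 -0.078
outer loop
vertex -3.511 -4.062 0.15
vertex -3.472 -3.527 -0.237
vertex -3.412 -3.465 0.42
endloop
endfacet
facet normal 0.429 0.169 0.887
outer loop
vertex -3.832 -3.891 0.704
vertex -3.412 -3.465 0.42
vertex -3.991 -3.25 0.659
endloop
endfacet
facet normal -0.368 -0.638 0.676
outer loop
vertex -4.152 -4.216 0.223
vertex -3.832 -3.891 0.704
vertex -4.448 -3.713 0.537
endloop
endfacet
facet normal -0.471 -0.746 -0.470
outer loop
vertex -3.929 -3.99 -0.359
vertex -4.152 -4.216 0.223
vertex -4.508 -3.775 -0.12
endloop
endfacet
facet normal 0.261 -0.003 -0.965
outer loop
vertex -3.472 -3.527 -0.237
vertex -3.929 -3.99 -0.359
vertex -4.088 -3.349 -0.404
endloop
endfacet
facet normal 0.818 0.561 -0.128
outer loop
vertex -3.412 -3.465 0.42
vertex -3.472 -3.527 -0.237
vertex -3.768 -3.024 0.077
endloop
endfacet

endsolid


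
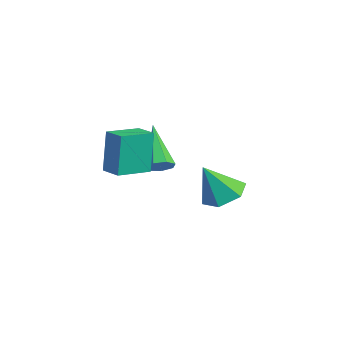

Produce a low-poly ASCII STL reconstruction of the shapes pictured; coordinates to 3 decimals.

solid 
facet normal -0.914 -0.402 -0.057
outer loop
vertex 1.326 -0.88 1.595
vertex 0.776 0.395 1.418
vertex 1.509 -1.045 -0.168
endloop
endfacet
facet normal 0.393 -0.911 0.126
outer loop
vertex 2.304 -0.695 -0.118
vertex 1.326 -0.88 1.595
vertex 1.509 -1.045 -0.168
endloop
endfacet
facet normal -0.914 -0.402 -0.057
outer loop
vertex 1.509 -1.045 -0.168
vertex 0.776 0.395 1.418
vertex 0.959 0.229 -0.345
endloop
endfacet
facet normal 0.103 -0.093 -0.990
outer loop
vertex 0.959 0.229 -0.345
vertex 2.304 -0.695 -0.118
vertex 1.509 -1.045 -0.168
endloop
endfacet
facet normal -0.103 0.093 0.990
outer loop
vertex 1.326 -0.88 1.595
vertex 1.571 0.745 1.468
vertex 0.776 0.395 1.418
endloop
endfacet
facet normal 0.394 -0.910 0.127
outer loop
vertex 2.121 -0.529 1.645
vertex 1.326 -0.88 1.595
vertex 2.304 -0.695 -0.118
endloop
endfacet
facet normal -0.103 0.093 0.990
outer loop
vertex 2.121 -0.529 1.645
vertex 1.571 0.745 1.468
vertex 1.326 -0.88 1.595
endloop
endfacet
facet normal -0.393 0.911 -0.127
outer loop
vertex 0.776 0.395 1.418
vertex 1.571 0.745 1.468
vertex 0.959 0.229 -0.345
endloop
endfacet
facet normal 0.103 -0.093 -0.990
outer loop
vertex 1.754 0.58 -0.295
vertex 2.304 -0.695 -0.118
vertex 0.959 0.229 -0.345
endloop
endfacet
facet normal -0.394 0.910 -0.126
outer loop
vertex 0.959 0.229 -0.345
vertex 1.571 0.745 1.468
vertex 1.754 0.58 -0.295
endloop
endfacet
facet normal 0.914 0.402 0.057
outer loop
vertex 1.754 0.58 -0.295
vertex 2.121 -0.529 1.645
vertex 2.304 -0.695 -0.118
endloop
endfacet
facet normal 0.914 0.402 0.057
outer loop
vertex 1.571 0.745 1.468
vertex 2.121 -0.529 1.645
vertex 1.754 0.58 -0.295
endloop
endfacet
facet normal 0.710 -0.034 -0.703
outer loop
vertex -0.77 1.265 -1.032
vertex -1.07 1.613 -1.352
vertex -0.683 1.738 -0.967
endloop
endfacet
facet normal 0.499 -0.207 0.841
outer loop
vertex -0.77 1.265 -1.032
vertex -0.683 1.738 -0.967
vertex -2.59 1.687 0.152
endloop
endfacet
facet normal 0.710 -0.035 -0.703
outer loop
vertex -0.683 1.738 -0.967
vertex -1.07 1.613 -1.352
vertex -0.887 2.118 -1.192
endloop
endfacet
facet normal 0.387 0.615 0.687
outer loop
vertex -0.683 1.738 -0.967
vertex -0.887 2.118 -1.192
vertex -2.59 1.687 0.152
endloop
endfacet
facet normal 0.711 -0.035 -0.702
outer loop
vertex -0.887 2.118 -1.192
vertex -1.07 1.613 -1.352
vertex -1.228 2.117 -1.537
endloop
endfacet
facet normal -0.141 0.981 0.136
outer loop
vertex -0.887 2.118 -1.192
vertex -1.228 2.117 -1.537
vertex -2.59 1.687 0.152
endloop
endfacet
facet normal 0.710 -0.036 -0.703
outer loop
vertex -1.228 2.117 -1.537
vertex -1.07 1.613 -1.352
vertex -1.451 1.738 -1.743
endloop
endfacet
facet normal -0.683 0.616 -0.394
outer loop
vertex -1.228 2.117 -1.537
vertex -1.451 1.738 -1.743
vertex -2.59 1.687 0.152
endloop
endfacet
facet normal 0.711 -0.033 -0.703
outer loop
vertex -1.451 1.738 -1.743
vertex -1.07 1.613 -1.352
vertex -1.386 1.264 -1.655
endloop
endfacet
facet normal -0.836 -0.209 -0.508
outer loop
vertex -1.451 1.738 -1.743
vertex -1.386 1.264 -1.655
vertex -2.59 1.687 0.152
endloop
endfacet
facet normal 0.711 -0.034 -0.702
outer loop
vertex -1.386 1.264 -1.655
vertex -1.07 1.613 -1.352
vertex -1.083 1.054 -1.338
endloop
endfacet
facet normal -0.480 -0.869 -0.117
outer loop
vertex -1.386 1.264 -1.655
vertex -1.083 1.054 -1.338
vertex -2.59 1.687 0.152
endloop
endfacet
facet normal 0.710 -0.034 -0.703
outer loop
vertex -1.083 1.054 -1.338
vertex -1.07 1.613 -1.352
vertex -0.77 1.265 -1.032
endloop
endfacet
facet normal 0.113 -0.868 0.483
outer loop
vertex -1.083 1.054 -1.338
vertex -0.77 1.265 -1.032
vertex -2.59 1.687 0.152
endloop
endfacet
facet normal -0.048 0.492 -0.869
outer loop
vertex -0.704 3.704 -3.495
vertex -1.501 4.133 -3.208
vertex -0.657 4.531 -3.029
endloop
endfacet
facet normal 0.921 -0.230 0.315
outer loop
vertex -0.704 3.704 -3.495
vertex -0.657 4.531 -3.029
vertex -1.419 3.287 -1.712
endloop
endfacet
facet normal -0.048 0.492 -0.869
outer loop
vertex -0.657 4.531 -3.029
vertex -1.501 4.133 -3.208
vertex -1.454 4.96 -2.742
endloop
endfacet
facet normal 0.509 0.459 0.728
outer loop
vertex -0.657 4.531 -3.029
vertex -1.454 4.96 -2.742
vertex -1.419 3.287 -1.712
endloop
endfacet
facet normal -0.048 0.492 -0.869
outer loop
vertex -1.454 4.96 -2.742
vertex -1.501 4.133 -3.208
vertex -2.299 4.563 -2.92
endloop
endfacet
facet normal -0.390 0.477 0.788
outer loop
vertex -1.454 4.96 -2.742
vertex -2.299 4.563 -2.92
vertex -1.419 3.287 -1.712
endloop
endfacet
facet normal -0.048 0.492 -0.869
outer loop
vertex -2.299 4.563 -2.92
vertex -1.501 4.133 -3.208
vertex -2.345 3.736 -3.386
endloop
endfacet
facet normal -0.879 -0.196 0.434
outer loop
vertex -2.299 4.563 -2.92
vertex -2.345 3.736 -3.386
vertex -1.419 3.287 -1.712
endloop
endfacet
facet normal -0.048 0.492 -0.869
outer loop
vertex -2.345 3.736 -3.386
vertex -1.501 4.133 -3.208
vertex -1.548 3.306 -3.673
endloop
endfacet
facet normal -0.468 -0.883 0.022
outer loop
vertex -2.345 3.736 -3.386
vertex -1.548 3.306 -3.673
vertex -1.419 3.287 -1.712
endloop
endfacet
facet normal -0.048 0.492 -0.869
outer loop
vertex -1.548 3.306 -3.673
vertex -1.501 4.133 -3.208
vertex -0.704 3.704 -3.495
endloop
endfacet
facet normal 0.433 -0.901 -0.037
outer loop
vertex -1.548 3.306 -3.673
vertex -0.704 3.704 -3.495
vertex -1.419 3.287 -1.712
endloop
endfacet

endsolid


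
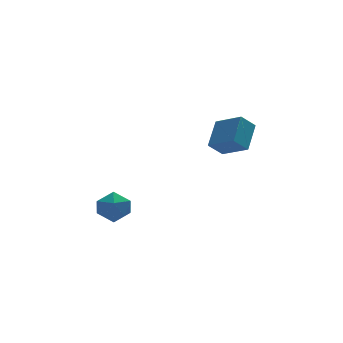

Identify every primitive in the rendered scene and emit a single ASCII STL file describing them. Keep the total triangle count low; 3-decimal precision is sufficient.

solid 
facet normal -0.720 -0.111 0.685
outer loop
vertex 4.15 1.106 3.539
vertex 3.147 2.476 2.708
vertex 3.267 -0.233 2.395
endloop
endfacet
facet normal 0.530 -0.725 0.439
outer loop
vertex 4.153 -0.096 1.552
vertex 4.15 1.106 3.539
vertex 3.267 -0.233 2.395
endloop
endfacet
facet normal -0.720 -0.111 0.685
outer loop
vertex 3.267 -0.233 2.395
vertex 3.147 2.476 2.708
vertex 2.265 1.137 1.564
endloop
endfacet
facet normal -0.448 -0.680 -0.581
outer loop
vertex 2.265 1.137 1.564
vertex 4.153 -0.096 1.552
vertex 3.267 -0.233 2.395
endloop
endfacet
facet normal 0.448 0.680 0.581
outer loop
vertex 4.15 1.106 3.539
vertex 4.033 2.613 1.865
vertex 3.147 2.476 2.708
endloop
endfacet
facet normal 0.531 -0.725 0.439
outer loop
vertex 5.035 1.243 2.696
vertex 4.15 1.106 3.539
vertex 4.153 -0.096 1.552
endloop
endfacet
facet normal 0.448 0.680 0.581
outer loop
vertex 5.035 1.243 2.696
vertex 4.033 2.613 1.865
vertex 4.15 1.106 3.539
endloop
endfacet
facet normal -0.530 0.725 -0.440
outer loop
vertex 3.147 2.476 2.708
vertex 4.033 2.613 1.865
vertex 2.265 1.137 1.564
endloop
endfacet
facet normal -0.448 -0.680 -0.581
outer loop
vertex 3.15 1.274 0.721
vertex 4.153 -0.096 1.552
vertex 2.265 1.137 1.564
endloop
endfacet
facet normal -0.531 0.725 -0.439
outer loop
vertex 2.265 1.137 1.564
vertex 4.033 2.613 1.865
vertex 3.15 1.274 0.721
endloop
endfacet
facet normal 0.720 0.111 -0.685
outer loop
vertex 3.15 1.274 0.721
vertex 5.035 1.243 2.696
vertex 4.153 -0.096 1.552
endloop
endfacet
facet normal 0.720 0.111 -0.685
outer loop
vertex 4.033 2.613 1.865
vertex 5.035 1.243 2.696
vertex 3.15 1.274 0.721
endloop
endfacet
facet normal -0.380 0.842 -0.383
outer loop
vertex -2.992 1.557 -2.938
vertex -4.033 1.166 -2.764
vertex -3.515 1.764 -1.964
endloop
endfacet
facet normal 0.250 0.966 -0.071
outer loop
vertex -2.992 1.557 -2.938
vertex -3.515 1.764 -1.964
vertex -2.426 1.482 -1.969
endloop
endfacet
facet normal 0.738 0.552 -0.388
outer loop
vertex -2.992 1.557 -2.938
vertex -2.426 1.482 -1.969
vertex -2.271 0.71 -2.773
endloop
endfacet
facet normal 0.409 0.174 -0.896
outer loop
vertex -2.992 1.557 -2.938
vertex -2.271 0.71 -2.773
vertex -3.264 0.515 -3.264
endloop
endfacet
facet normal -0.282 0.353 -0.892
outer loop
vertex -2.992 1.557 -2.938
vertex -3.264 0.515 -3.264
vertex -4.033 1.166 -2.764
endloop
endfacet
facet normal 0.201 0.765 0.612
outer loop
vertex -2.426 1.482 -1.969
vertex -3.515 1.764 -1.964
vertex -3.116 1.045 -1.196
endloop
endfacet
facet normal -0.818 0.565 0.108
outer loop
vertex -3.515 1.764 -1.964
vertex -4.033 1.166 -2.764
vertex -4.109 0.85 -1.687
endloop
endfacet
facet normal -0.659 -0.228 -0.717
outer loop
vertex -4.033 1.166 -2.764
vertex -3.264 0.515 -3.264
vertex -3.954 0.078 -2.491
endloop
endfacet
facet normal 0.459 -0.517 -0.723
outer loop
vertex -3.264 0.515 -3.264
vertex -2.271 0.71 -2.773
vertex -2.865 -0.204 -2.496
endloop
endfacet
facet normal 0.990 0.097 0.098
outer loop
vertex -2.271 0.71 -2.773
vertex -2.426 1.482 -1.969
vertex -2.347 0.394 -1.696
endloop
endfacet
facet normal -0.409 -0.174 0.896
outer loop
vertex -3.388 0.003 -1.522
vertex -3.116 1.045 -1.196
vertex -4.109 0.85 -1.687
endloop
endfacet
facet normal -0.738 -0.552 0.388
outer loop
vertex -3.388 0.003 -1.522
vertex -4.109 0.85 -1.687
vertex -3.954 0.078 -2.491
endloop
endfacet
facet normal -0.250 -0.966 0.071
outer loop
vertex -3.388 0.003 -1.522
vertex -3.954 0.078 -2.491
vertex -2.865 -0.204 -2.496
endloop
endfacet
facet normal 0.380 -0.842 0.383
outer loop
vertex -3.388 0.003 -1.522
vertex -2.865 -0.204 -2.496
vertex -2.347 0.394 -1.696
endloop
endfacet
facet normal 0.282 -0.353 0.892
outer loop
vertex -3.388 0.003 -1.522
vertex -2.347 0.394 -1.696
vertex -3.116 1.045 -1.196
endloop
endfacet
facet normal -0.459 0.517 0.723
outer loop
vertex -4.109 0.85 -1.687
vertex -3.116 1.045 -1.196
vertex -3.515 1.764 -1.964
endloop
endfacet
facet normal -0.990 -0.097 -0.098
outer loop
vertex -3.954 0.078 -2.491
vertex -4.109 0.85 -1.687
vertex -4.033 1.166 -2.764
endloop
endfacet
facet normal -0.201 -0.765 -0.612
outer loop
vertex -2.865 -0.204 -2.496
vertex -3.954 0.078 -2.491
vertex -3.264 0.515 -3.264
endloop
endfacet
facet normal 0.818 -0.565 -0.108
outer loop
vertex -2.347 0.394 -1.696
vertex -2.865 -0.204 -2.496
vertex -2.271 0.71 -2.773
endloop
endfacet
facet normal 0.659 0.228 0.717
outer loop
vertex -3.116 1.045 -1.196
vertex -2.347 0.394 -1.696
vertex -2.426 1.482 -1.969
endloop
endfacet

endsolid


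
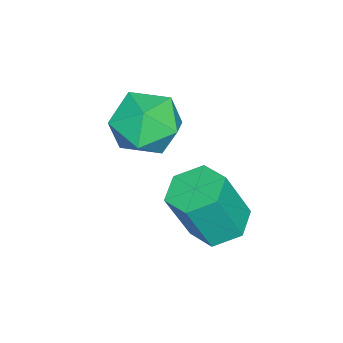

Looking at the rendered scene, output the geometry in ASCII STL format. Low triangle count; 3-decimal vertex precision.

solid 
facet normal -0.258 0.291 -0.921
outer loop
vertex -0.113 2.233 -4.373
vertex -0.384 2.674 -4.158
vertex 0.158 2.717 -4.296
endloop
endfacet
facet normal 0.836 -0.410 -0.364
outer loop
vertex -0.113 2.233 -4.373
vertex 0.158 2.717 -4.296
vertex 0.194 1.886 -3.278
endloop
endfacet
facet normal 0.836 -0.410 -0.364
outer loop
vertex 0.194 1.886 -3.278
vertex 0.158 2.717 -4.296
vertex 0.465 2.37 -3.2
endloop
endfacet
facet normal 0.259 -0.293 0.920
outer loop
vertex 0.194 1.886 -3.278
vertex 0.465 2.37 -3.2
vertex -0.076 2.326 -3.062
endloop
endfacet
facet normal -0.258 0.293 -0.921
outer loop
vertex 0.158 2.717 -4.296
vertex -0.384 2.674 -4.158
vertex -0.113 3.158 -4.08
endloop
endfacet
facet normal 0.837 0.544 -0.062
outer loop
vertex 0.158 2.717 -4.296
vertex -0.113 3.158 -4.08
vertex 0.465 2.37 -3.2
endloop
endfacet
facet normal 0.836 0.545 -0.061
outer loop
vertex 0.465 2.37 -3.2
vertex -0.113 3.158 -4.08
vertex 0.194 2.81 -2.984
endloop
endfacet
facet normal 0.259 -0.293 0.921
outer loop
vertex 0.465 2.37 -3.2
vertex 0.194 2.81 -2.984
vertex -0.076 2.326 -3.062
endloop
endfacet
facet normal -0.259 0.293 -0.920
outer loop
vertex -0.113 3.158 -4.08
vertex -0.384 2.674 -4.158
vertex -0.654 3.114 -3.942
endloop
endfacet
facet normal -0.000 0.953 0.303
outer loop
vertex -0.113 3.158 -4.08
vertex -0.654 3.114 -3.942
vertex 0.194 2.81 -2.984
endloop
endfacet
facet normal 0.001 0.953 0.302
outer loop
vertex 0.194 2.81 -2.984
vertex -0.654 3.114 -3.942
vertex -0.347 2.767 -2.847
endloop
endfacet
facet normal 0.257 -0.292 0.921
outer loop
vertex 0.194 2.81 -2.984
vertex -0.347 2.767 -2.847
vertex -0.076 2.326 -3.062
endloop
endfacet
facet normal -0.259 0.293 -0.920
outer loop
vertex -0.654 3.114 -3.942
vertex -0.384 2.674 -4.158
vertex -0.925 2.63 -4.02
endloop
endfacet
facet normal -0.836 0.410 0.364
outer loop
vertex -0.654 3.114 -3.942
vertex -0.925 2.63 -4.02
vertex -0.347 2.767 -2.847
endloop
endfacet
facet normal -0.836 0.410 0.364
outer loop
vertex -0.347 2.767 -2.847
vertex -0.925 2.63 -4.02
vertex -0.618 2.283 -2.924
endloop
endfacet
facet normal 0.258 -0.291 0.921
outer loop
vertex -0.347 2.767 -2.847
vertex -0.618 2.283 -2.924
vertex -0.076 2.326 -3.062
endloop
endfacet
facet normal -0.259 0.293 -0.921
outer loop
vertex -0.925 2.63 -4.02
vertex -0.384 2.674 -4.158
vertex -0.654 2.19 -4.236
endloop
endfacet
facet normal -0.836 -0.545 0.062
outer loop
vertex -0.925 2.63 -4.02
vertex -0.654 2.19 -4.236
vertex -0.618 2.283 -2.924
endloop
endfacet
facet normal -0.837 -0.544 0.062
outer loop
vertex -0.618 2.283 -2.924
vertex -0.654 2.19 -4.236
vertex -0.347 1.842 -3.14
endloop
endfacet
facet normal 0.258 -0.293 0.921
outer loop
vertex -0.618 2.283 -2.924
vertex -0.347 1.842 -3.14
vertex -0.076 2.326 -3.062
endloop
endfacet
facet normal -0.257 0.292 -0.921
outer loop
vertex -0.654 2.19 -4.236
vertex -0.384 2.674 -4.158
vertex -0.113 2.233 -4.373
endloop
endfacet
facet normal -0.001 -0.953 -0.302
outer loop
vertex -0.654 2.19 -4.236
vertex -0.113 2.233 -4.373
vertex -0.347 1.842 -3.14
endloop
endfacet
facet normal 0.000 -0.953 -0.302
outer loop
vertex -0.347 1.842 -3.14
vertex -0.113 2.233 -4.373
vertex 0.194 1.886 -3.278
endloop
endfacet
facet normal 0.259 -0.293 0.920
outer loop
vertex -0.347 1.842 -3.14
vertex 0.194 1.886 -3.278
vertex -0.076 2.326 -3.062
endloop
endfacet
facet normal -0.644 -0.707 0.293
outer loop
vertex -1.913 0.851 -2.668
vertex -1.428 0.331 -2.857
vertex -1.423 0.609 -2.175
endloop
endfacet
facet normal -0.731 -0.110 0.673
outer loop
vertex -1.913 0.851 -2.668
vertex -1.423 0.609 -2.175
vertex -1.574 1.328 -2.222
endloop
endfacet
facet normal -0.880 0.420 0.220
outer loop
vertex -1.913 0.851 -2.668
vertex -1.574 1.328 -2.222
vertex -1.672 1.494 -2.933
endloop
endfacet
facet normal -0.885 0.151 -0.440
outer loop
vertex -1.913 0.851 -2.668
vertex -1.672 1.494 -2.933
vertex -1.582 0.878 -3.325
endloop
endfacet
facet normal -0.739 -0.546 -0.395
outer loop
vertex -1.913 0.851 -2.668
vertex -1.582 0.878 -3.325
vertex -1.428 0.331 -2.857
endloop
endfacet
facet normal -0.111 0.042 0.993
outer loop
vertex -1.574 1.328 -2.222
vertex -1.423 0.609 -2.175
vertex -0.878 1.102 -2.135
endloop
endfacet
facet normal 0.030 -0.926 0.377
outer loop
vertex -1.423 0.609 -2.175
vertex -1.428 0.331 -2.857
vertex -0.788 0.486 -2.527
endloop
endfacet
facet normal -0.124 -0.665 -0.736
outer loop
vertex -1.428 0.331 -2.857
vertex -1.582 0.878 -3.325
vertex -0.886 0.652 -3.238
endloop
endfacet
facet normal -0.359 0.463 -0.810
outer loop
vertex -1.582 0.878 -3.325
vertex -1.672 1.494 -2.933
vertex -1.037 1.371 -3.285
endloop
endfacet
facet normal -0.351 0.900 0.259
outer loop
vertex -1.672 1.494 -2.933
vertex -1.574 1.328 -2.222
vertex -1.032 1.649 -2.603
endloop
endfacet
facet normal 0.885 -0.151 0.440
outer loop
vertex -0.547 1.129 -2.792
vertex -0.878 1.102 -2.135
vertex -0.788 0.486 -2.527
endloop
endfacet
facet normal 0.880 -0.420 -0.220
outer loop
vertex -0.547 1.129 -2.792
vertex -0.788 0.486 -2.527
vertex -0.886 0.652 -3.238
endloop
endfacet
facet normal 0.731 0.110 -0.673
outer loop
vertex -0.547 1.129 -2.792
vertex -0.886 0.652 -3.238
vertex -1.037 1.371 -3.285
endloop
endfacet
facet normal 0.644 0.707 -0.293
outer loop
vertex -0.547 1.129 -2.792
vertex -1.037 1.371 -3.285
vertex -1.032 1.649 -2.603
endloop
endfacet
facet normal 0.739 0.546 0.395
outer loop
vertex -0.547 1.129 -2.792
vertex -1.032 1.649 -2.603
vertex -0.878 1.102 -2.135
endloop
endfacet
facet normal 0.359 -0.463 0.810
outer loop
vertex -0.788 0.486 -2.527
vertex -0.878 1.102 -2.135
vertex -1.423 0.609 -2.175
endloop
endfacet
facet normal 0.351 -0.900 -0.259
outer loop
vertex -0.886 0.652 -3.238
vertex -0.788 0.486 -2.527
vertex -1.428 0.331 -2.857
endloop
endfacet
facet normal 0.111 -0.042 -0.993
outer loop
vertex -1.037 1.371 -3.285
vertex -0.886 0.652 -3.238
vertex -1.582 0.878 -3.325
endloop
endfacet
facet normal -0.030 0.926 -0.377
outer loop
vertex -1.032 1.649 -2.603
vertex -1.037 1.371 -3.285
vertex -1.672 1.494 -2.933
endloop
endfacet
facet normal 0.124 0.665 0.736
outer loop
vertex -0.878 1.102 -2.135
vertex -1.032 1.649 -2.603
vertex -1.574 1.328 -2.222
endloop
endfacet

endsolid


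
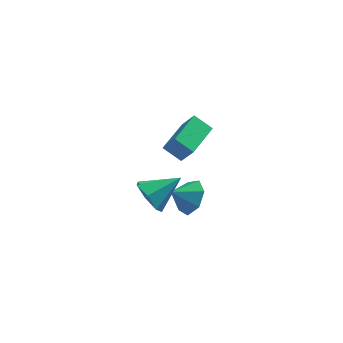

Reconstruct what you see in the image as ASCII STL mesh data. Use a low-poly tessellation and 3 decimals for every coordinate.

solid 
facet normal -0.516 -0.852 -0.088
outer loop
vertex -1.71 0.747 -1.851
vertex -2.254 1.188 -2.934
vertex -0.868 0.299 -2.456
endloop
endfacet
facet normal 0.422 -0.342 0.840
outer loop
vertex 0.134 1.952 -2.286
vertex -1.71 0.747 -1.851
vertex -0.868 0.299 -2.456
endloop
endfacet
facet normal -0.516 -0.852 -0.088
outer loop
vertex -0.868 0.299 -2.456
vertex -2.254 1.188 -2.934
vertex -1.411 0.74 -3.54
endloop
endfacet
facet normal 0.746 -0.397 -0.535
outer loop
vertex -1.411 0.74 -3.54
vertex 0.134 1.952 -2.286
vertex -0.868 0.299 -2.456
endloop
endfacet
facet normal -0.745 0.397 0.536
outer loop
vertex -1.71 0.747 -1.851
vertex -1.252 2.841 -2.764
vertex -2.254 1.188 -2.934
endloop
endfacet
facet normal 0.422 -0.342 0.840
outer loop
vertex -0.709 2.4 -1.68
vertex -1.71 0.747 -1.851
vertex 0.134 1.952 -2.286
endloop
endfacet
facet normal -0.746 0.396 0.535
outer loop
vertex -0.709 2.4 -1.68
vertex -1.252 2.841 -2.764
vertex -1.71 0.747 -1.851
endloop
endfacet
facet normal -0.422 0.342 -0.840
outer loop
vertex -2.254 1.188 -2.934
vertex -1.252 2.841 -2.764
vertex -1.411 0.74 -3.54
endloop
endfacet
facet normal 0.746 -0.396 -0.536
outer loop
vertex -0.41 2.393 -3.369
vertex 0.134 1.952 -2.286
vertex -1.411 0.74 -3.54
endloop
endfacet
facet normal -0.421 0.342 -0.840
outer loop
vertex -1.411 0.74 -3.54
vertex -1.252 2.841 -2.764
vertex -0.41 2.393 -3.369
endloop
endfacet
facet normal 0.516 0.852 0.088
outer loop
vertex -0.41 2.393 -3.369
vertex -0.709 2.4 -1.68
vertex 0.134 1.952 -2.286
endloop
endfacet
facet normal 0.516 0.852 0.088
outer loop
vertex -1.252 2.841 -2.764
vertex -0.709 2.4 -1.68
vertex -0.41 2.393 -3.369
endloop
endfacet
facet normal 0.799 0.161 -0.579
outer loop
vertex -0.744 -1.926 -2.406
vertex -1.154 -2.458 -3.12
vertex -1.229 -1.495 -2.956
endloop
endfacet
facet normal -0.340 0.571 0.747
outer loop
vertex -0.744 -1.926 -2.406
vertex -1.229 -1.495 -2.956
vertex -2.066 -2.642 -2.46
endloop
endfacet
facet normal 0.799 0.161 -0.580
outer loop
vertex -1.229 -1.495 -2.956
vertex -1.154 -2.458 -3.12
vertex -1.658 -1.789 -3.629
endloop
endfacet
facet normal -0.748 0.633 0.201
outer loop
vertex -1.229 -1.495 -2.956
vertex -1.658 -1.789 -3.629
vertex -2.066 -2.642 -2.46
endloop
endfacet
facet normal 0.799 0.161 -0.579
outer loop
vertex -1.658 -1.789 -3.629
vertex -1.154 -2.458 -3.12
vertex -1.707 -2.587 -3.919
endloop
endfacet
facet normal -0.962 0.143 -0.231
outer loop
vertex -1.658 -1.789 -3.629
vertex -1.707 -2.587 -3.919
vertex -2.066 -2.642 -2.46
endloop
endfacet
facet normal 0.799 0.161 -0.579
outer loop
vertex -1.707 -2.587 -3.919
vertex -1.154 -2.458 -3.12
vertex -1.34 -3.288 -3.607
endloop
endfacet
facet normal -0.820 -0.528 -0.222
outer loop
vertex -1.707 -2.587 -3.919
vertex -1.34 -3.288 -3.607
vertex -2.066 -2.642 -2.46
endloop
endfacet
facet normal 0.799 0.161 -0.579
outer loop
vertex -1.34 -3.288 -3.607
vertex -1.154 -2.458 -3.12
vertex -0.833 -3.364 -2.929
endloop
endfacet
facet normal -0.428 -0.876 0.222
outer loop
vertex -1.34 -3.288 -3.607
vertex -0.833 -3.364 -2.929
vertex -2.066 -2.642 -2.46
endloop
endfacet
facet normal 0.799 0.161 -0.579
outer loop
vertex -0.833 -3.364 -2.929
vertex -1.154 -2.458 -3.12
vertex -0.568 -2.758 -2.394
endloop
endfacet
facet normal -0.083 -0.639 0.765
outer loop
vertex -0.833 -3.364 -2.929
vertex -0.568 -2.758 -2.394
vertex -2.066 -2.642 -2.46
endloop
endfacet
facet normal 0.799 0.161 -0.579
outer loop
vertex -0.568 -2.758 -2.394
vertex -1.154 -2.458 -3.12
vertex -0.744 -1.926 -2.406
endloop
endfacet
facet normal -0.044 0.005 0.999
outer loop
vertex -0.568 -2.758 -2.394
vertex -0.744 -1.926 -2.406
vertex -2.066 -2.642 -2.46
endloop
endfacet
facet normal -0.824 -0.255 -0.506
outer loop
vertex -2.686 -3.562 -2.314
vertex -3.091 -3.883 -1.493
vertex -3.129 -2.994 -1.879
endloop
endfacet
facet normal 0.556 0.733 -0.391
outer loop
vertex -2.686 -3.562 -2.314
vertex -3.129 -2.994 -1.879
vertex -1.649 -3.437 -0.607
endloop
endfacet
facet normal -0.824 -0.255 -0.506
outer loop
vertex -3.129 -2.994 -1.879
vertex -3.091 -3.883 -1.493
vertex -3.543 -3.095 -1.153
endloop
endfacet
facet normal 0.117 0.972 0.202
outer loop
vertex -3.129 -2.994 -1.879
vertex -3.543 -3.095 -1.153
vertex -1.649 -3.437 -0.607
endloop
endfacet
facet normal -0.824 -0.254 -0.506
outer loop
vertex -3.543 -3.095 -1.153
vertex -3.091 -3.883 -1.493
vertex -3.617 -3.79 -0.683
endloop
endfacet
facet normal -0.133 0.565 0.814
outer loop
vertex -3.543 -3.095 -1.153
vertex -3.617 -3.79 -0.683
vertex -1.649 -3.437 -0.607
endloop
endfacet
facet normal -0.824 -0.255 -0.506
outer loop
vertex -3.617 -3.79 -0.683
vertex -3.091 -3.883 -1.493
vertex -3.294 -4.555 -0.823
endloop
endfacet
facet normal -0.005 -0.182 0.983
outer loop
vertex -3.617 -3.79 -0.683
vertex -3.294 -4.555 -0.823
vertex -1.649 -3.437 -0.607
endloop
endfacet
facet normal -0.824 -0.255 -0.505
outer loop
vertex -3.294 -4.555 -0.823
vertex -3.091 -3.883 -1.493
vertex -2.819 -4.814 -1.467
endloop
endfacet
facet normal 0.404 -0.706 0.582
outer loop
vertex -3.294 -4.555 -0.823
vertex -2.819 -4.814 -1.467
vertex -1.649 -3.437 -0.607
endloop
endfacet
facet normal -0.824 -0.255 -0.506
outer loop
vertex -2.819 -4.814 -1.467
vertex -3.091 -3.883 -1.493
vertex -2.548 -4.372 -2.131
endloop
endfacet
facet normal 0.785 -0.613 -0.087
outer loop
vertex -2.819 -4.814 -1.467
vertex -2.548 -4.372 -2.131
vertex -1.649 -3.437 -0.607
endloop
endfacet
facet normal -0.824 -0.255 -0.506
outer loop
vertex -2.548 -4.372 -2.131
vertex -3.091 -3.883 -1.493
vertex -2.686 -3.562 -2.314
endloop
endfacet
facet normal 0.853 0.028 -0.520
outer loop
vertex -2.548 -4.372 -2.131
vertex -2.686 -3.562 -2.314
vertex -1.649 -3.437 -0.607
endloop
endfacet

endsolid


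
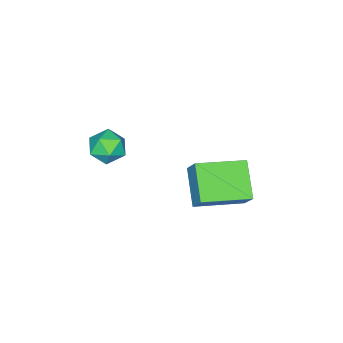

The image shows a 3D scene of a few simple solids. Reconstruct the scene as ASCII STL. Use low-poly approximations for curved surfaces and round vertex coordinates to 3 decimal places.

solid 
facet normal -0.582 -0.588 0.562
outer loop
vertex 1.464 2.267 3.872
vertex -0.007 3.452 3.587
vertex 1.19 1.722 3.018
endloop
endfacet
facet normal 0.770 -0.620 0.149
outer loop
vertex 2.127 2.668 2.113
vertex 1.464 2.267 3.872
vertex 1.19 1.722 3.018
endloop
endfacet
facet normal -0.582 -0.588 0.562
outer loop
vertex 1.19 1.722 3.018
vertex -0.007 3.452 3.587
vertex -0.281 2.907 2.733
endloop
endfacet
facet normal -0.261 -0.520 -0.814
outer loop
vertex -0.281 2.907 2.733
vertex 2.127 2.668 2.113
vertex 1.19 1.722 3.018
endloop
endfacet
facet normal 0.261 0.520 0.814
outer loop
vertex 1.464 2.267 3.872
vertex 0.93 4.398 2.682
vertex -0.007 3.452 3.587
endloop
endfacet
facet normal 0.770 -0.620 0.149
outer loop
vertex 2.401 3.213 2.967
vertex 1.464 2.267 3.872
vertex 2.127 2.668 2.113
endloop
endfacet
facet normal 0.261 0.520 0.814
outer loop
vertex 2.401 3.213 2.967
vertex 0.93 4.398 2.682
vertex 1.464 2.267 3.872
endloop
endfacet
facet normal -0.770 0.620 -0.149
outer loop
vertex -0.007 3.452 3.587
vertex 0.93 4.398 2.682
vertex -0.281 2.907 2.733
endloop
endfacet
facet normal -0.261 -0.520 -0.814
outer loop
vertex 0.656 3.853 1.828
vertex 2.127 2.668 2.113
vertex -0.281 2.907 2.733
endloop
endfacet
facet normal -0.770 0.620 -0.149
outer loop
vertex -0.281 2.907 2.733
vertex 0.93 4.398 2.682
vertex 0.656 3.853 1.828
endloop
endfacet
facet normal 0.582 0.588 -0.562
outer loop
vertex 0.656 3.853 1.828
vertex 2.401 3.213 2.967
vertex 2.127 2.668 2.113
endloop
endfacet
facet normal 0.582 0.588 -0.562
outer loop
vertex 0.93 4.398 2.682
vertex 2.401 3.213 2.967
vertex 0.656 3.853 1.828
endloop
endfacet
facet normal -0.591 0.782 0.198
outer loop
vertex 2.348 -0.133 3.595
vertex 1.781 -0.618 3.816
vertex 2.298 -0.359 4.337
endloop
endfacet
facet normal 0.096 0.950 0.296
outer loop
vertex 2.348 -0.133 3.595
vertex 2.298 -0.359 4.337
vertex 2.992 -0.321 3.989
endloop
endfacet
facet normal 0.441 0.839 -0.320
outer loop
vertex 2.348 -0.133 3.595
vertex 2.992 -0.321 3.989
vertex 2.905 -0.556 3.253
endloop
endfacet
facet normal -0.032 0.602 -0.798
outer loop
vertex 2.348 -0.133 3.595
vertex 2.905 -0.556 3.253
vertex 2.157 -0.739 3.145
endloop
endfacet
facet normal -0.671 0.567 -0.478
outer loop
vertex 2.348 -0.133 3.595
vertex 2.157 -0.739 3.145
vertex 1.781 -0.618 3.816
endloop
endfacet
facet normal 0.365 0.505 0.782
outer loop
vertex 2.992 -0.321 3.989
vertex 2.298 -0.359 4.337
vertex 2.823 -0.921 4.455
endloop
endfacet
facet normal -0.746 0.232 0.625
outer loop
vertex 2.298 -0.359 4.337
vertex 1.781 -0.618 3.816
vertex 2.075 -1.104 4.347
endloop
endfacet
facet normal -0.875 -0.118 -0.469
outer loop
vertex 1.781 -0.618 3.816
vertex 2.157 -0.739 3.145
vertex 1.988 -1.339 3.611
endloop
endfacet
facet normal 0.157 -0.060 -0.986
outer loop
vertex 2.157 -0.739 3.145
vertex 2.905 -0.556 3.253
vertex 2.682 -1.301 3.263
endloop
endfacet
facet normal 0.921 0.325 -0.213
outer loop
vertex 2.905 -0.556 3.253
vertex 2.992 -0.321 3.989
vertex 3.199 -1.042 3.784
endloop
endfacet
facet normal 0.032 -0.602 0.798
outer loop
vertex 2.632 -1.527 4.005
vertex 2.823 -0.921 4.455
vertex 2.075 -1.104 4.347
endloop
endfacet
facet normal -0.441 -0.839 0.320
outer loop
vertex 2.632 -1.527 4.005
vertex 2.075 -1.104 4.347
vertex 1.988 -1.339 3.611
endloop
endfacet
facet normal -0.096 -0.950 -0.296
outer loop
vertex 2.632 -1.527 4.005
vertex 1.988 -1.339 3.611
vertex 2.682 -1.301 3.263
endloop
endfacet
facet normal 0.591 -0.782 -0.198
outer loop
vertex 2.632 -1.527 4.005
vertex 2.682 -1.301 3.263
vertex 3.199 -1.042 3.784
endloop
endfacet
facet normal 0.671 -0.567 0.478
outer loop
vertex 2.632 -1.527 4.005
vertex 3.199 -1.042 3.784
vertex 2.823 -0.921 4.455
endloop
endfacet
facet normal -0.157 0.060 0.986
outer loop
vertex 2.075 -1.104 4.347
vertex 2.823 -0.921 4.455
vertex 2.298 -0.359 4.337
endloop
endfacet
facet normal -0.921 -0.325 0.213
outer loop
vertex 1.988 -1.339 3.611
vertex 2.075 -1.104 4.347
vertex 1.781 -0.618 3.816
endloop
endfacet
facet normal -0.365 -0.505 -0.782
outer loop
vertex 2.682 -1.301 3.263
vertex 1.988 -1.339 3.611
vertex 2.157 -0.739 3.145
endloop
endfacet
facet normal 0.746 -0.232 -0.625
outer loop
vertex 3.199 -1.042 3.784
vertex 2.682 -1.301 3.263
vertex 2.905 -0.556 3.253
endloop
endfacet
facet normal 0.875 0.118 0.469
outer loop
vertex 2.823 -0.921 4.455
vertex 3.199 -1.042 3.784
vertex 2.992 -0.321 3.989
endloop
endfacet

endsolid


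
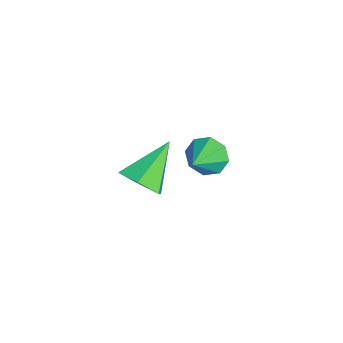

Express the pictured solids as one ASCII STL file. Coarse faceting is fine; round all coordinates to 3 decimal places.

solid 
facet normal -0.799 0.332 -0.501
outer loop
vertex -0.761 -0.513 -0.629
vertex -1.147 -0.875 -0.253
vertex -0.914 -0.269 -0.223
endloop
endfacet
facet normal 0.825 0.565 -0.028
outer loop
vertex -0.761 -0.513 -0.629
vertex -0.914 -0.269 -0.223
vertex -0.213 -1.265 0.333
endloop
endfacet
facet normal -0.800 0.332 -0.500
outer loop
vertex -0.914 -0.269 -0.223
vertex -1.147 -0.875 -0.253
vertex -1.204 -0.381 0.166
endloop
endfacet
facet normal 0.496 0.663 0.561
outer loop
vertex -0.914 -0.269 -0.223
vertex -1.204 -0.381 0.166
vertex -0.213 -1.265 0.333
endloop
endfacet
facet normal -0.799 0.333 -0.501
outer loop
vertex -1.204 -0.381 0.166
vertex -1.147 -0.875 -0.253
vertex -1.461 -0.782 0.309
endloop
endfacet
facet normal 0.091 0.282 0.955
outer loop
vertex -1.204 -0.381 0.166
vertex -1.461 -0.782 0.309
vertex -0.213 -1.265 0.333
endloop
endfacet
facet normal -0.799 0.332 -0.501
outer loop
vertex -1.461 -0.782 0.309
vertex -1.147 -0.875 -0.253
vertex -1.534 -1.238 0.123
endloop
endfacet
facet normal -0.154 -0.352 0.923
outer loop
vertex -1.461 -0.782 0.309
vertex -1.534 -1.238 0.123
vertex -0.213 -1.265 0.333
endloop
endfacet
facet normal -0.799 0.333 -0.501
outer loop
vertex -1.534 -1.238 0.123
vertex -1.147 -0.875 -0.253
vertex -1.381 -1.481 -0.283
endloop
endfacet
facet normal -0.095 -0.870 0.485
outer loop
vertex -1.534 -1.238 0.123
vertex -1.381 -1.481 -0.283
vertex -0.213 -1.265 0.333
endloop
endfacet
facet normal -0.799 0.333 -0.501
outer loop
vertex -1.381 -1.481 -0.283
vertex -1.147 -0.875 -0.253
vertex -1.091 -1.369 -0.671
endloop
endfacet
facet normal 0.234 -0.967 -0.104
outer loop
vertex -1.381 -1.481 -0.283
vertex -1.091 -1.369 -0.671
vertex -0.213 -1.265 0.333
endloop
endfacet
facet normal -0.799 0.333 -0.500
outer loop
vertex -1.091 -1.369 -0.671
vertex -1.147 -0.875 -0.253
vertex -0.834 -0.968 -0.815
endloop
endfacet
facet normal 0.638 -0.588 -0.497
outer loop
vertex -1.091 -1.369 -0.671
vertex -0.834 -0.968 -0.815
vertex -0.213 -1.265 0.333
endloop
endfacet
facet normal -0.799 0.333 -0.500
outer loop
vertex -0.834 -0.968 -0.815
vertex -1.147 -0.875 -0.253
vertex -0.761 -0.513 -0.629
endloop
endfacet
facet normal 0.884 0.049 -0.465
outer loop
vertex -0.834 -0.968 -0.815
vertex -0.761 -0.513 -0.629
vertex -0.213 -1.265 0.333
endloop
endfacet
facet normal 0.620 -0.510 -0.596
outer loop
vertex 2.878 -2.088 2.405
vertex 2.4 -2.579 2.328
vertex 2.419 -2.046 1.891
endloop
endfacet
facet normal 0.148 0.988 -0.051
outer loop
vertex 2.878 -2.088 2.405
vertex 2.419 -2.046 1.891
vertex 1.5 -1.841 3.192
endloop
endfacet
facet normal 0.621 -0.510 -0.595
outer loop
vertex 2.419 -2.046 1.891
vertex 2.4 -2.579 2.328
vertex 1.942 -2.537 1.814
endloop
endfacet
facet normal -0.577 0.640 -0.508
outer loop
vertex 2.419 -2.046 1.891
vertex 1.942 -2.537 1.814
vertex 1.5 -1.841 3.192
endloop
endfacet
facet normal 0.621 -0.510 -0.595
outer loop
vertex 1.942 -2.537 1.814
vertex 2.4 -2.579 2.328
vertex 1.922 -3.071 2.251
endloop
endfacet
facet normal -0.961 -0.153 -0.231
outer loop
vertex 1.942 -2.537 1.814
vertex 1.922 -3.071 2.251
vertex 1.5 -1.841 3.192
endloop
endfacet
facet normal 0.621 -0.510 -0.596
outer loop
vertex 1.922 -3.071 2.251
vertex 2.4 -2.579 2.328
vertex 2.381 -3.113 2.765
endloop
endfacet
facet normal -0.621 -0.600 0.505
outer loop
vertex 1.922 -3.071 2.251
vertex 2.381 -3.113 2.765
vertex 1.5 -1.841 3.192
endloop
endfacet
facet normal 0.621 -0.510 -0.596
outer loop
vertex 2.381 -3.113 2.765
vertex 2.4 -2.579 2.328
vertex 2.859 -2.621 2.842
endloop
endfacet
facet normal 0.104 -0.251 0.962
outer loop
vertex 2.381 -3.113 2.765
vertex 2.859 -2.621 2.842
vertex 1.5 -1.841 3.192
endloop
endfacet
facet normal 0.620 -0.510 -0.596
outer loop
vertex 2.859 -2.621 2.842
vertex 2.4 -2.579 2.328
vertex 2.878 -2.088 2.405
endloop
endfacet
facet normal 0.488 0.543 0.684
outer loop
vertex 2.859 -2.621 2.842
vertex 2.878 -2.088 2.405
vertex 1.5 -1.841 3.192
endloop
endfacet

endsolid
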